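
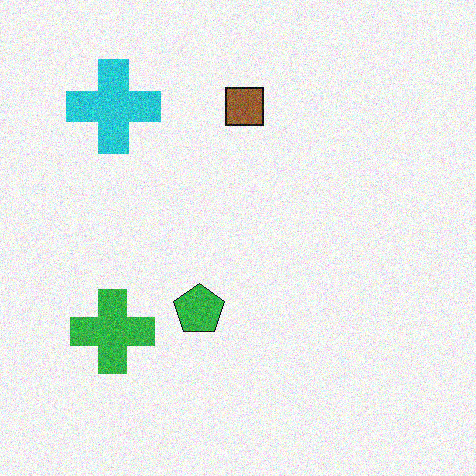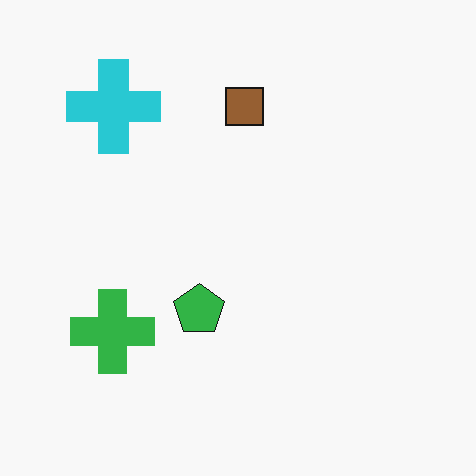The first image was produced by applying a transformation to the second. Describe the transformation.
The image was degraded with visible gaussian noise.

Random speckle covers the whole image, including the flat background.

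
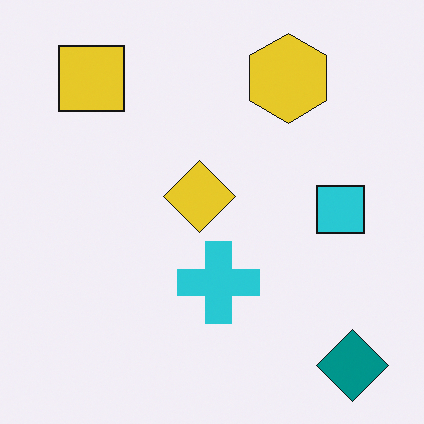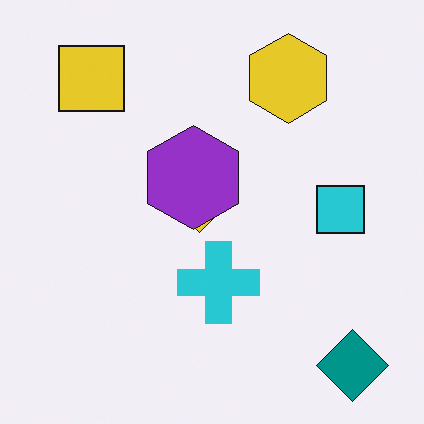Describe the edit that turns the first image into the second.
Overlaid with an additional purple hexagon.

A purple hexagon appears in the second image that is absent from the first.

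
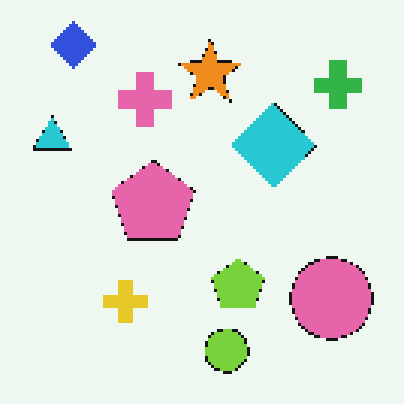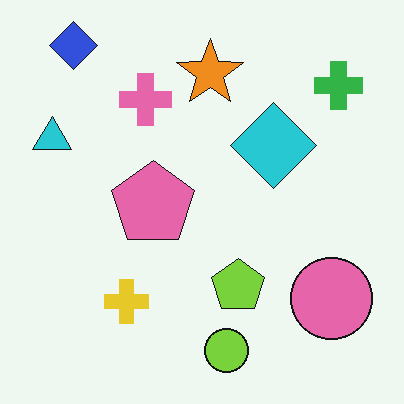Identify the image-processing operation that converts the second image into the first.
The image was lightly pixelated (a mild mosaic effect).

Shapes are reduced to large square blocks; fine edges and outlines are lost — a downscale-then-upscale (mosaic) effect.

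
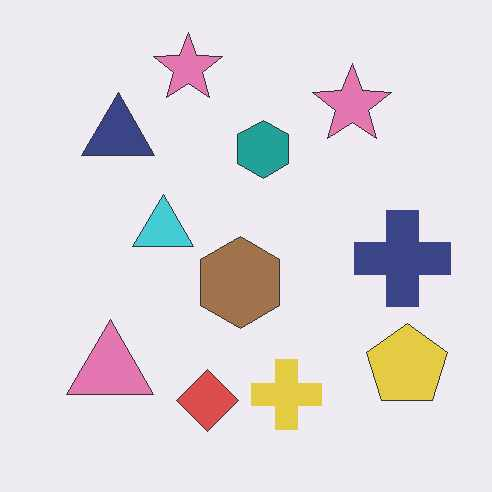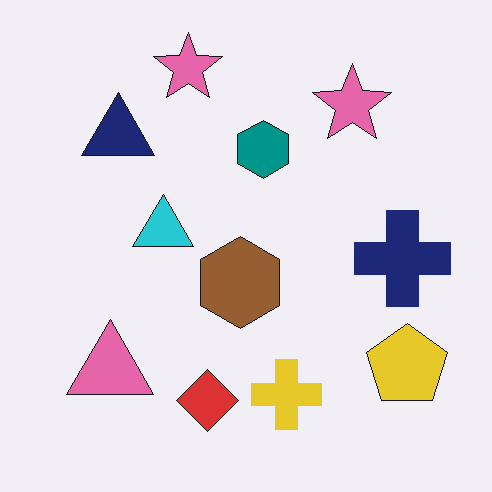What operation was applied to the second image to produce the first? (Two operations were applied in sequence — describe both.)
The image was given slightly reduced contrast, then JPEG-compressed with visible artifacts.

Tones are pushed toward mid-grey across the whole image — a global contrast change. Blocky 8×8 compression artifacts appear around shape edges and the flat background shows ringing — characteristic JPEG degradation.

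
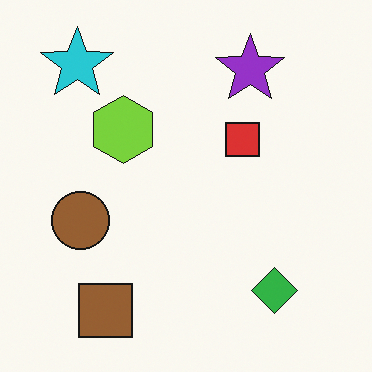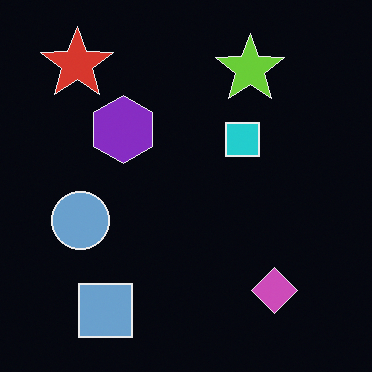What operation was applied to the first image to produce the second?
It was color-inverted (negative).

The light background has become dark and every shape's color is its complement — a photographic negative.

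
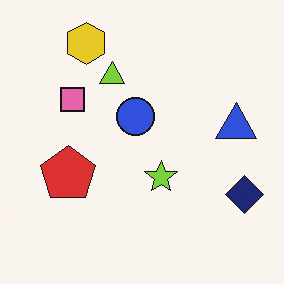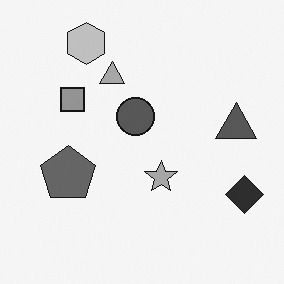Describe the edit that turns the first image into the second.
This is the original image converted to grayscale.

All color is removed — every shape is now a shade of grey.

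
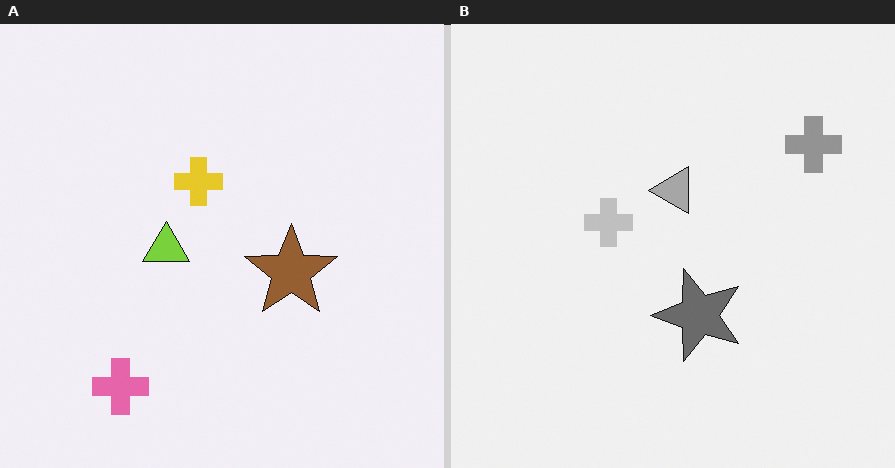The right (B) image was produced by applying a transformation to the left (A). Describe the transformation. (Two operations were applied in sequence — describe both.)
The image was transposed (reflected across the top-left ↔ bottom-right diagonal), then converted to grayscale.

Shapes have swapped their row and column positions — what was in the top-right is now in the bottom-left — a diagonal reflection. All color is removed — every shape is now a shade of grey.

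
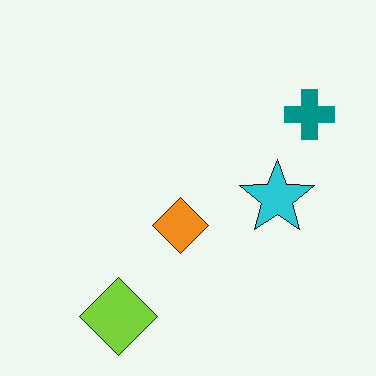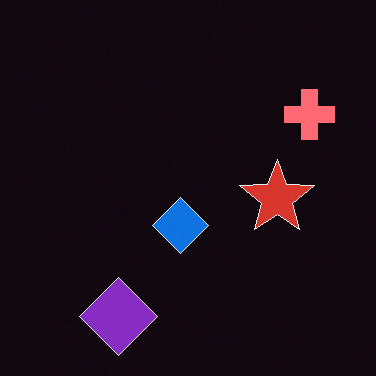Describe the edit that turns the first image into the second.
It was color-inverted (negative).

The light background has become dark and every shape's color is its complement — a photographic negative.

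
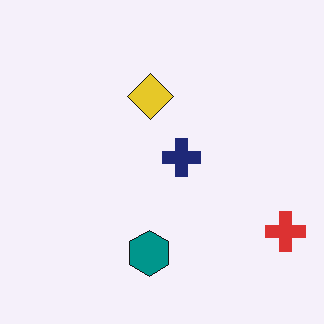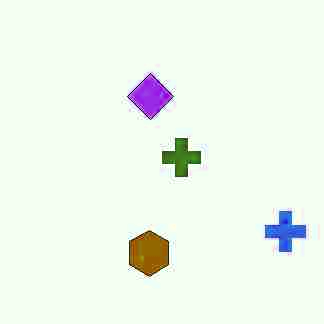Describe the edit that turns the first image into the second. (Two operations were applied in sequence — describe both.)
Degraded with heavy JPEG compression, then hue-shifted through roughly half the color wheel.

Blocky 8×8 compression artifacts appear around shape edges and the flat background shows ringing — characteristic JPEG degradation. Every shape's color has rotated by the same amount around the hue wheel — a uniform hue shift.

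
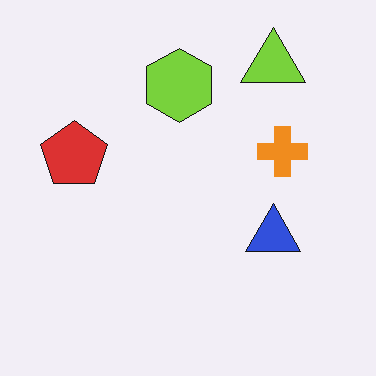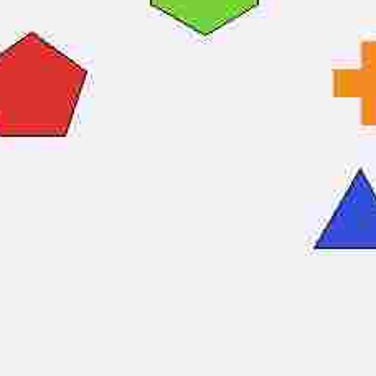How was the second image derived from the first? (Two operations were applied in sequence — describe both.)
The image was heavily JPEG-compressed with obvious blocking artifacts, then cropped tightly and scaled back up.

Blocky 8×8 compression artifacts appear around shape edges and the flat background shows ringing — characteristic JPEG degradation. The visible shapes are larger and the field of view is narrower; shapes near the original edges may be partly or wholly outside the frame — a crop-and-rescale.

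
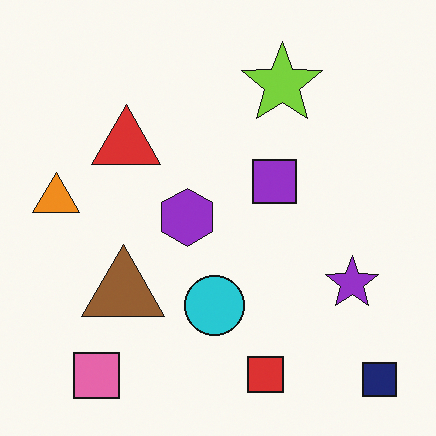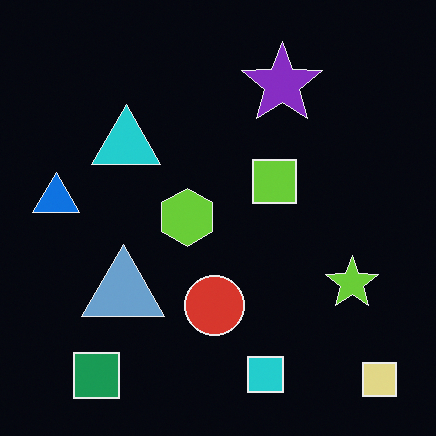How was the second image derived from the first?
This is the original image color-inverted (negative).

The light background has become dark and every shape's color is its complement — a photographic negative.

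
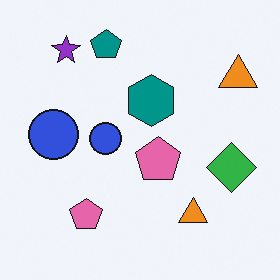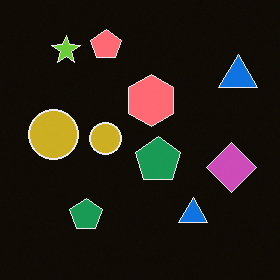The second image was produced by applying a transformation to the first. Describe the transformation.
This is the original image color-inverted (negative).

The light background has become dark and every shape's color is its complement — a photographic negative.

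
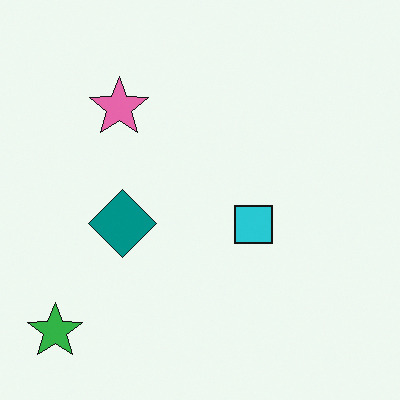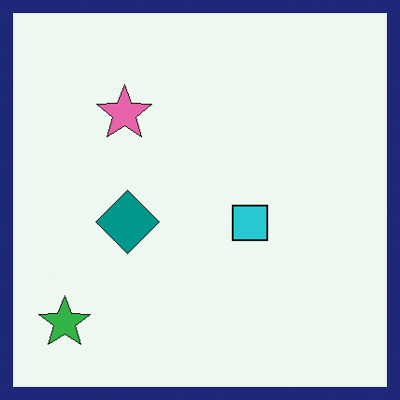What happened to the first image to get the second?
The image was framed with a navy border.

A solid navy frame runs around the edge of the second image, with the content slightly shrunk inside it.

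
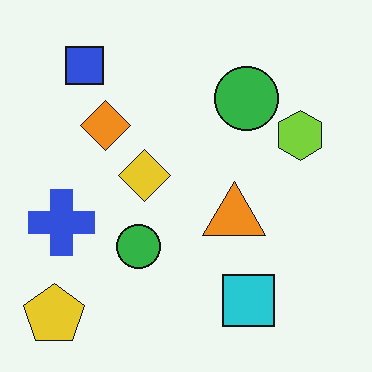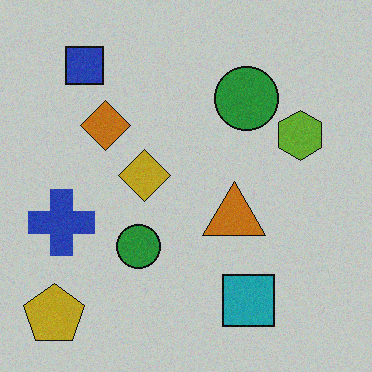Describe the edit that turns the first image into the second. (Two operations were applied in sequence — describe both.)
This is the original image degraded with subtle gaussian noise, then slightly darkened.

Random speckle covers the whole image, including the flat background. Every pixel — background and shapes alike — is uniformly darkened.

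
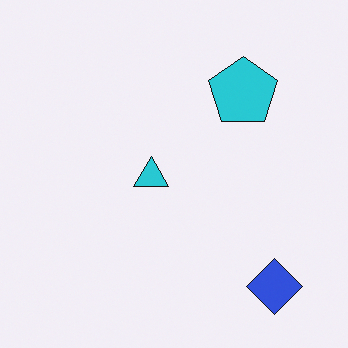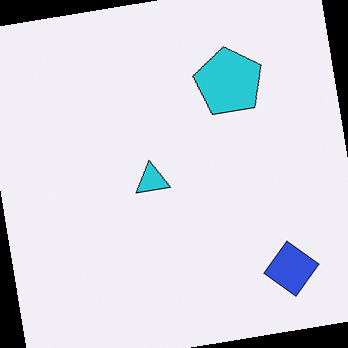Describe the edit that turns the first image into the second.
The image was rotated counter-clockwise by a few degrees.

Every shape is tilted by the same angle and the image corners show triangular fill wedges — a whole-image rotation by a non-right angle.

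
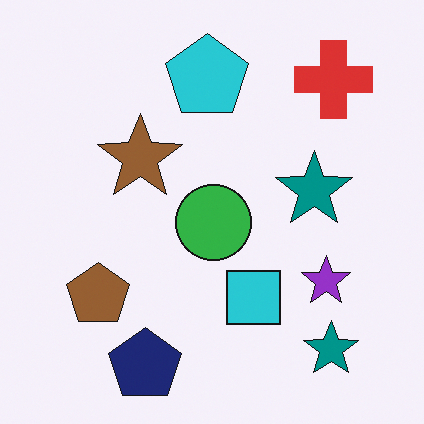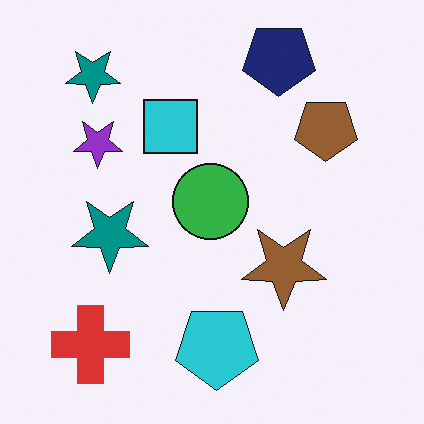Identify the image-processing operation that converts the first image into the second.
Rotated 180°.

The red cross sits in the top-right of the first image and the bottom-left of the second — consistent with a whole-image 180° rotation.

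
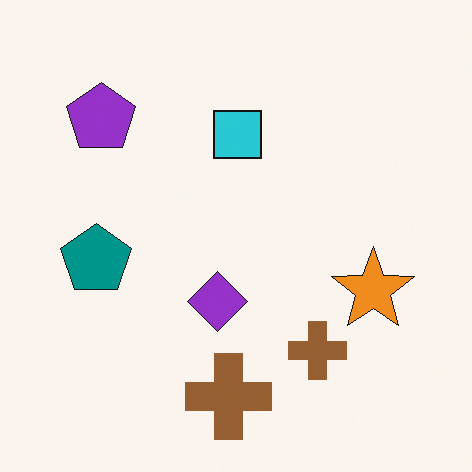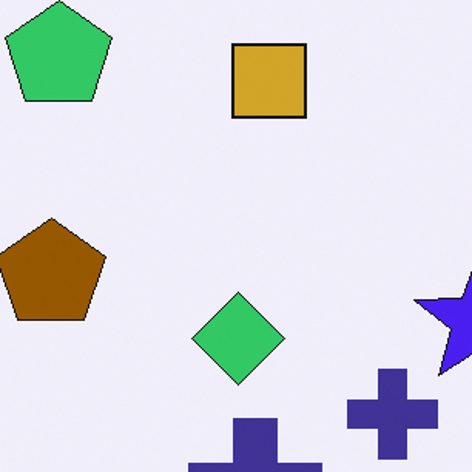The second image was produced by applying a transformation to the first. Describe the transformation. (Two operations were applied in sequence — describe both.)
The second image is the first hue-shifted through roughly half the color wheel, then cropped slightly and scaled back up.

Every shape's color has rotated by the same amount around the hue wheel — a uniform hue shift. The visible shapes are larger and the field of view is narrower; shapes near the original edges may be partly or wholly outside the frame — a crop-and-rescale.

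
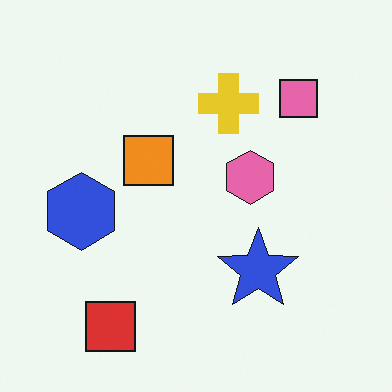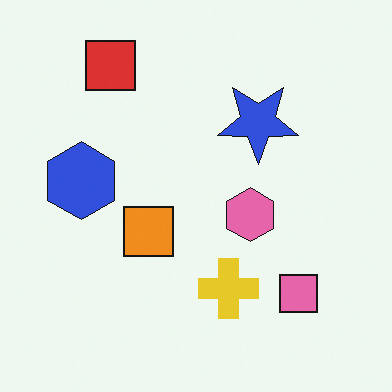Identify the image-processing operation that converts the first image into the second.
The second image is the first flipped vertically (top ↔ bottom).

The red square is in the bottom-left of the first image and the top-left of the second — shapes on opposite sides of the horizontal midline have swapped in a mirror flip.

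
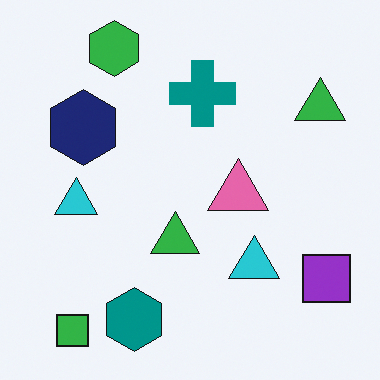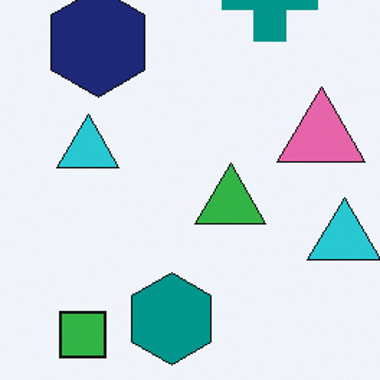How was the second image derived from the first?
The image was cropped slightly and scaled back up.

The visible shapes are larger and the field of view is narrower; shapes near the original edges may be partly or wholly outside the frame — a crop-and-rescale.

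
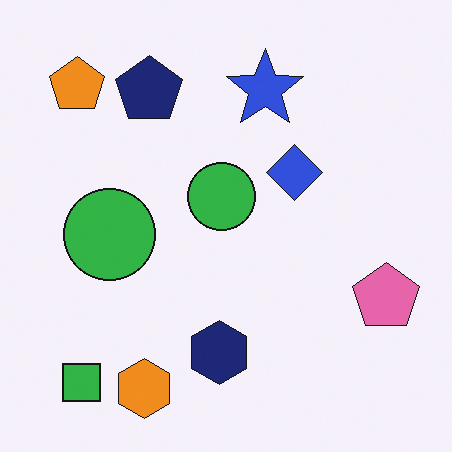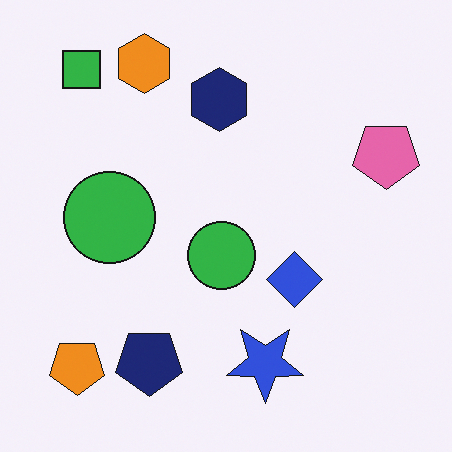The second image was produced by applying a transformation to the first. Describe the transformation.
This is the original image flipped vertically (top ↔ bottom).

The orange hexagon is in the bottom-left of the first image and the top-left of the second — shapes on opposite sides of the horizontal midline have swapped in a mirror flip.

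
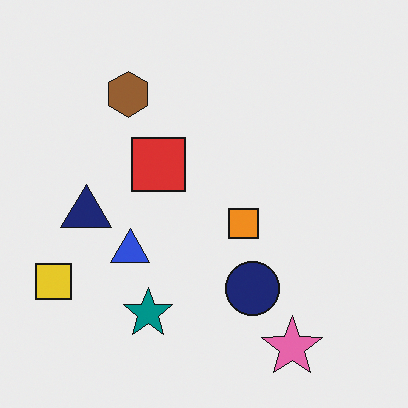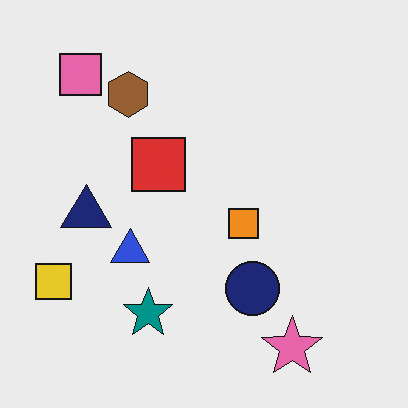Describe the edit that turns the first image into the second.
The second image is the first overlaid with an additional pink square.

A pink square appears in the second image that is absent from the first.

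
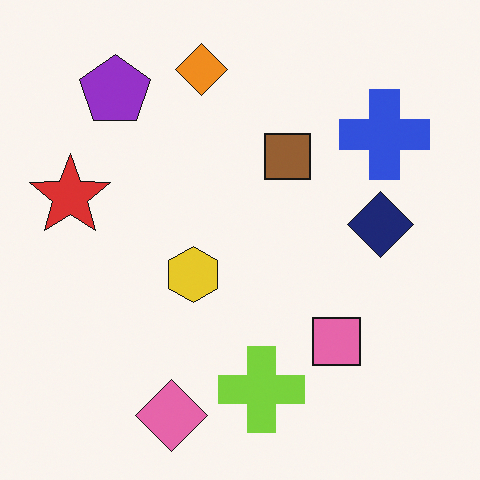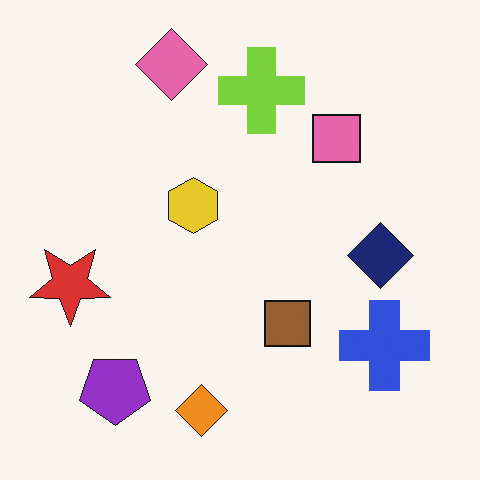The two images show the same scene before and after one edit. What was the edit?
The image was flipped vertically (top ↔ bottom).

The pink diamond is in the bottom of the first image and the top of the second — shapes on opposite sides of the horizontal midline have swapped in a mirror flip.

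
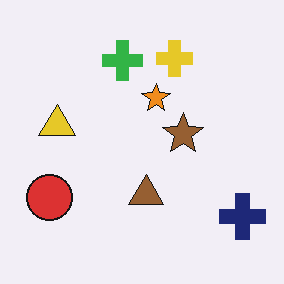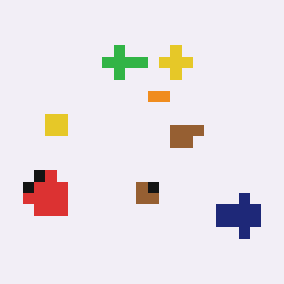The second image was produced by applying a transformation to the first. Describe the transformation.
It was coarsely pixelated.

Shapes are reduced to large square blocks; fine edges and outlines are lost — a downscale-then-upscale (mosaic) effect.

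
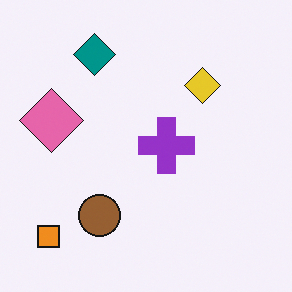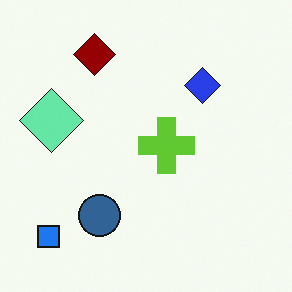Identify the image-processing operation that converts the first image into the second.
The second image is the first hue-shifted by a large amount.

Every shape's color has rotated by the same amount around the hue wheel — a uniform hue shift.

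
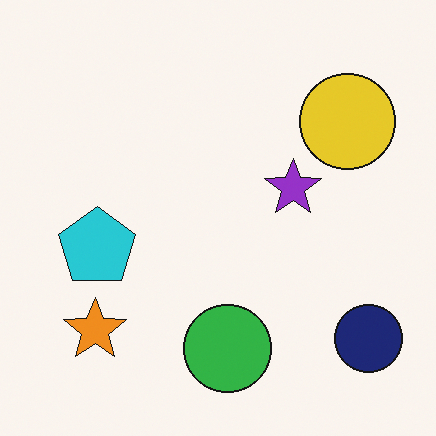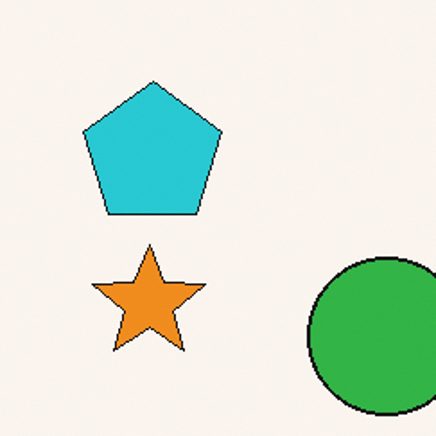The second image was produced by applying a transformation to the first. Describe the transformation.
The image was cropped to a noticeably smaller region and rescaled.

The visible shapes are larger and the field of view is narrower; shapes near the original edges may be partly or wholly outside the frame — a crop-and-rescale.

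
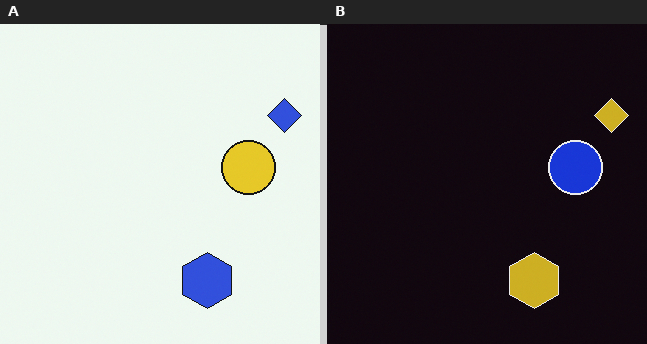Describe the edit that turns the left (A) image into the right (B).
The right (B) image is the left (A) color-inverted (negative).

The light background has become dark and every shape's color is its complement — a photographic negative.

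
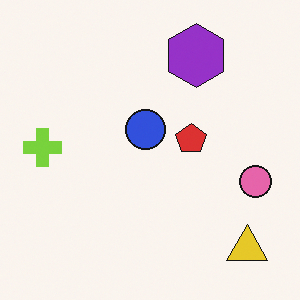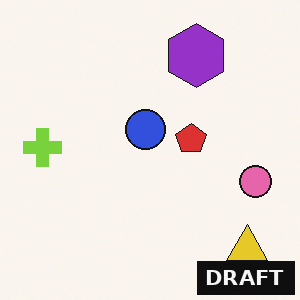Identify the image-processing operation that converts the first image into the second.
The second image is the first watermarked with the text "DRAFT" in the lower-right corner.

A dark label reading "DRAFT" appears in the lower-right corner.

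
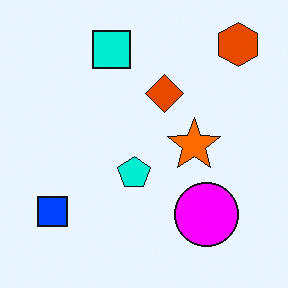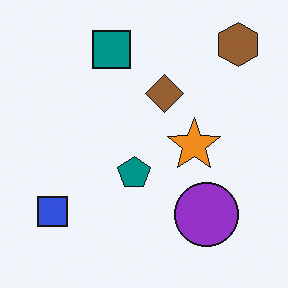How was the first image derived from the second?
The first image is the second made much more vivid (saturation change).

All colors are more vivid — a global saturation change.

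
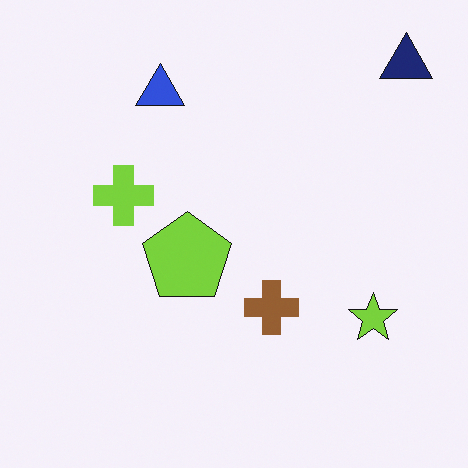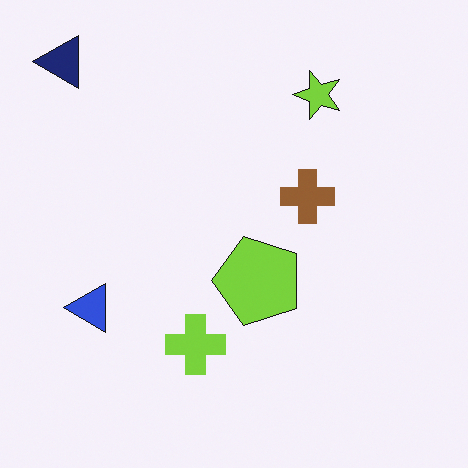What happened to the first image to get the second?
The second image is the first rotated 90° counter-clockwise.

The navy triangle sits in the top-right of the first image and the top-left of the second — consistent with a whole-image 90° counter-clockwise rotation.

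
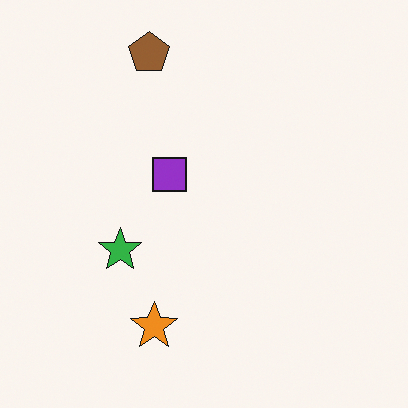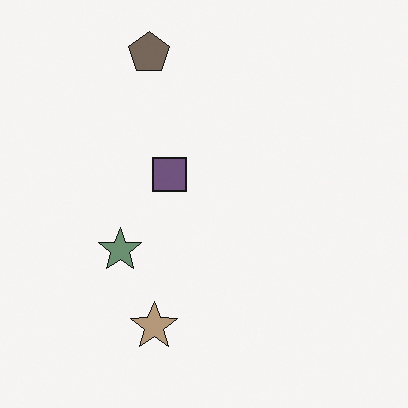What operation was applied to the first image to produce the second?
It was heavily desaturated.

All colors are more muted and greyish — a global saturation change.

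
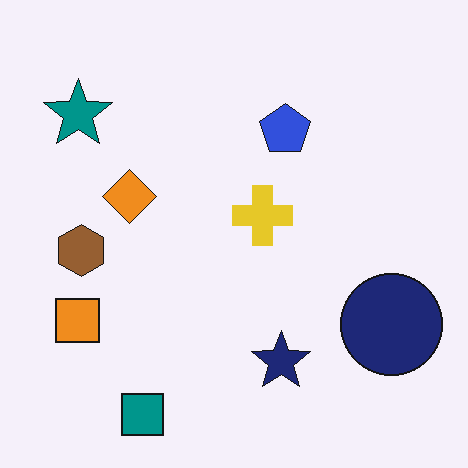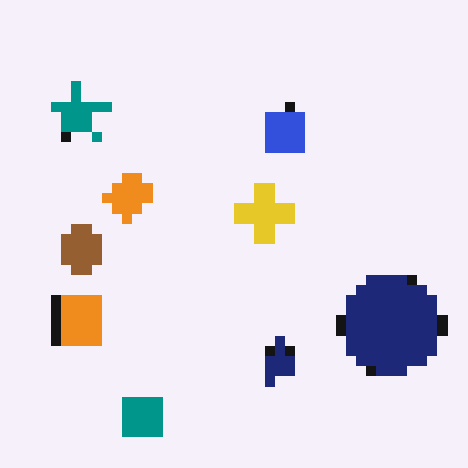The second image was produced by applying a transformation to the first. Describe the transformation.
The second image is the first heavily pixelated into large blocks.

Shapes are reduced to large square blocks; fine edges and outlines are lost — a downscale-then-upscale (mosaic) effect.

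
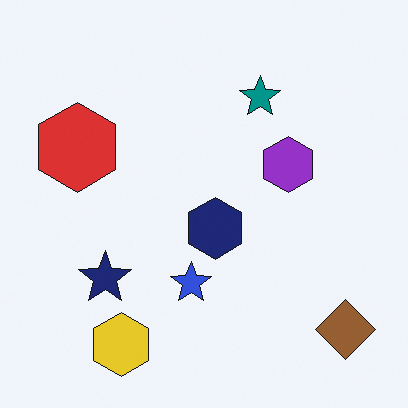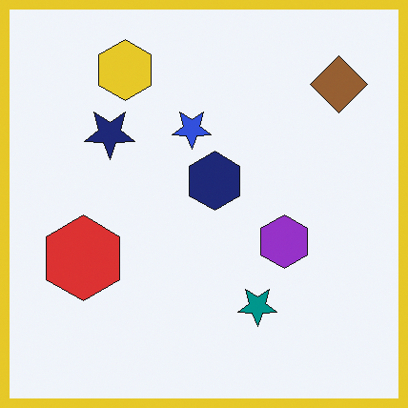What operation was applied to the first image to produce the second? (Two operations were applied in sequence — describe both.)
It was flipped vertically (top ↔ bottom), then framed with a yellow border.

The yellow hexagon is in the bottom-left of the first image and the top-left of the second — shapes on opposite sides of the horizontal midline have swapped in a mirror flip. A solid yellow frame runs around the edge of the second image, with the content slightly shrunk inside it.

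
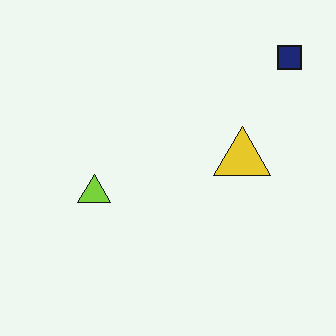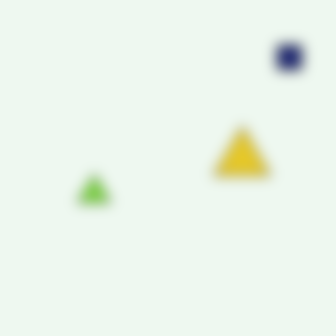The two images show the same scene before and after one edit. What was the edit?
The second image is the first heavily blurred.

Shape edges and outlines are uniformly softened across the whole image.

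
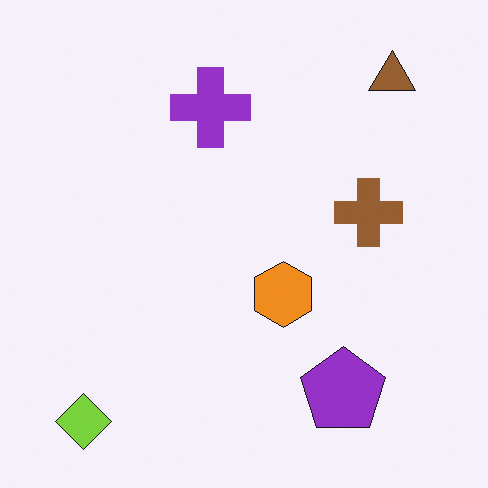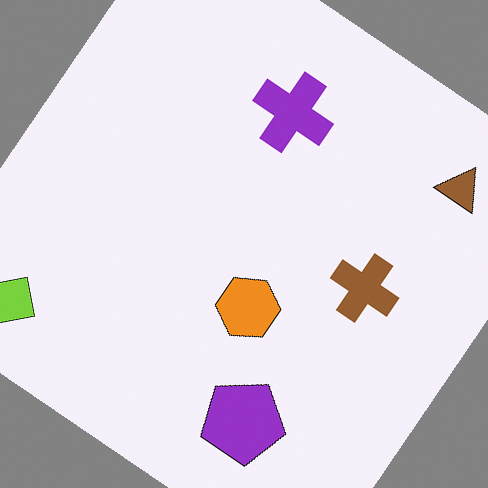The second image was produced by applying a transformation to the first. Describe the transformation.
Rotated clockwise by a large amount — several tens of degrees.

Every shape is tilted by the same angle and the image corners show triangular fill wedges — a whole-image rotation by a non-right angle.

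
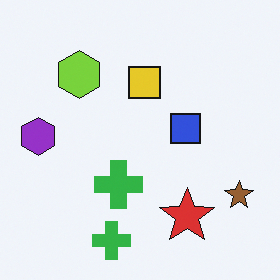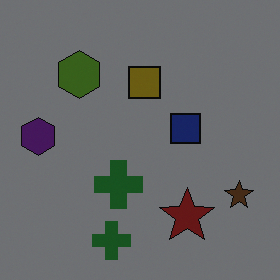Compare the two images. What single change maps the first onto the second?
This is the original image darkened a lot.

Every pixel — background and shapes alike — is uniformly darkened.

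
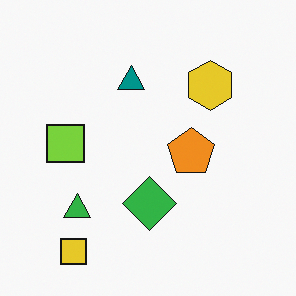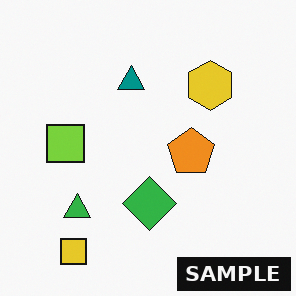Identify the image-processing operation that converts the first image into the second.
The image was watermarked with the text "SAMPLE" in the lower-right corner.

A dark label reading "SAMPLE" appears in the lower-right corner.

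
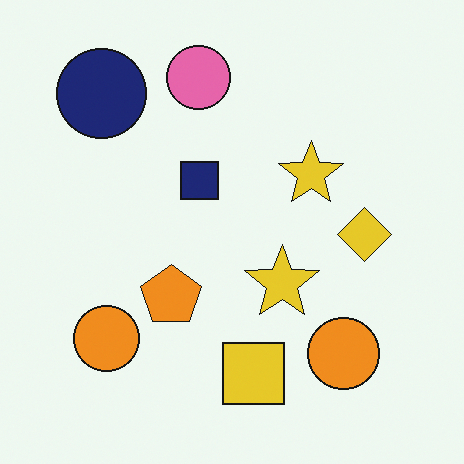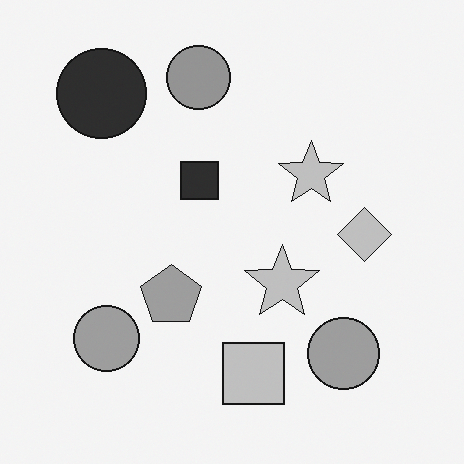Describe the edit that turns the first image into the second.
The second image is the first converted to grayscale.

All color is removed — every shape is now a shade of grey.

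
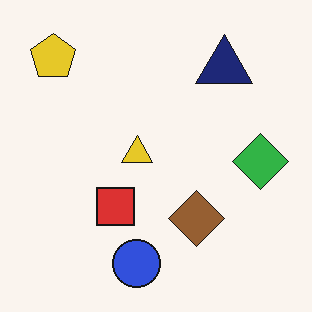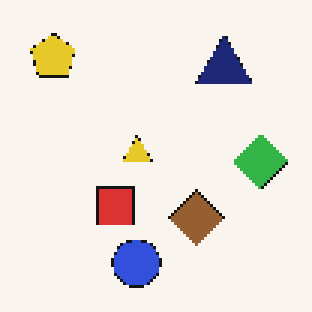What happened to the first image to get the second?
The image was mildly pixelated.

Shapes are reduced to large square blocks; fine edges and outlines are lost — a downscale-then-upscale (mosaic) effect.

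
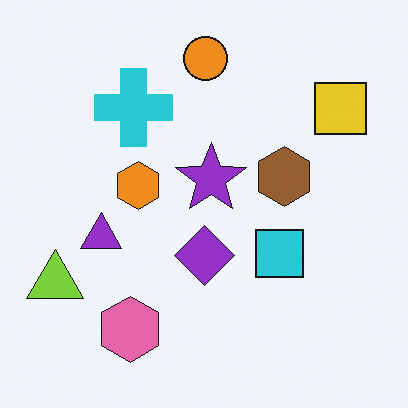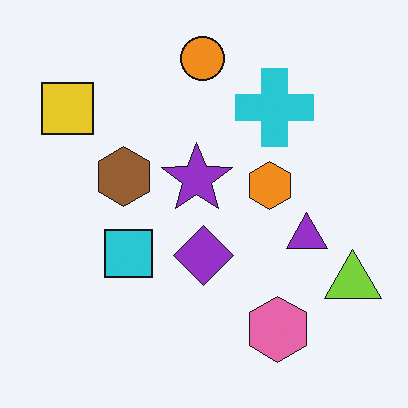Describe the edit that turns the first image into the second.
The image was flipped horizontally (left ↔ right).

The lime triangle is in the bottom-left of the first image and the bottom-right of the second — shapes on opposite sides of the vertical midline have swapped in a mirror flip.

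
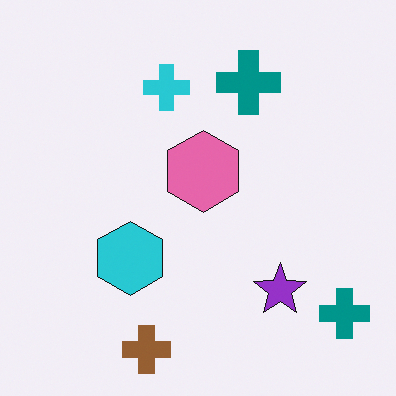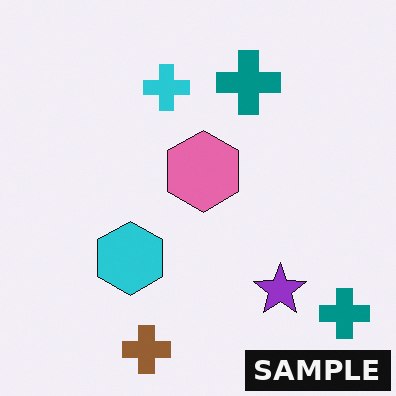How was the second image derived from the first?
The image was watermarked with the text "SAMPLE" in the lower-right corner.

A dark label reading "SAMPLE" appears in the lower-right corner.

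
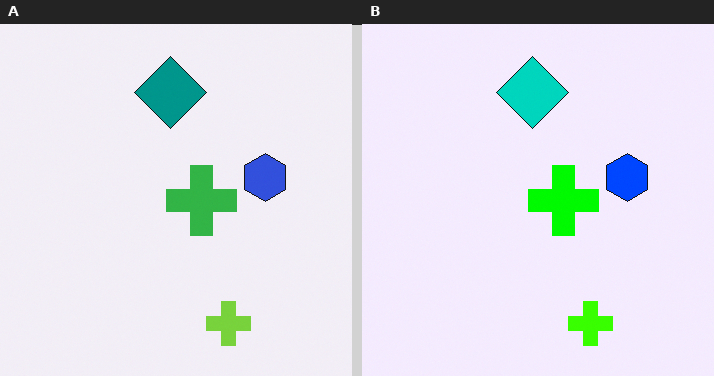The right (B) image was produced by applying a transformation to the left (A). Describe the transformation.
This is the original image made much more vivid (saturation change).

All colors are more vivid — a global saturation change.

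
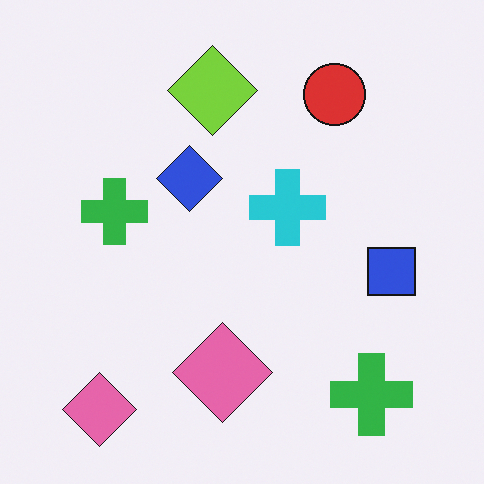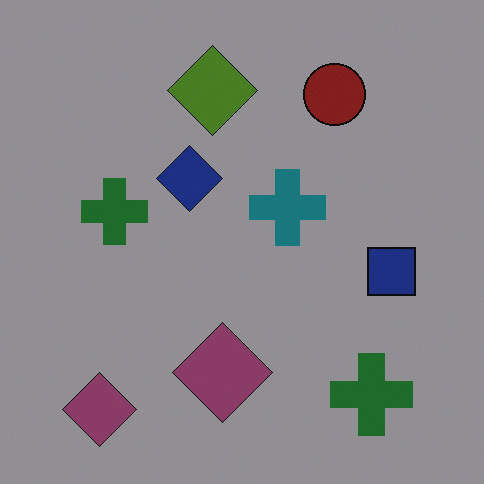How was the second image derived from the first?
The transformation is: darkened a lot.

Every pixel — background and shapes alike — is uniformly darkened.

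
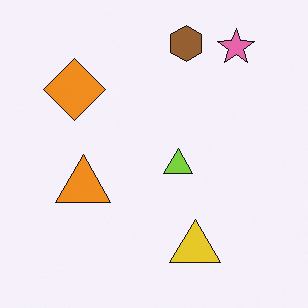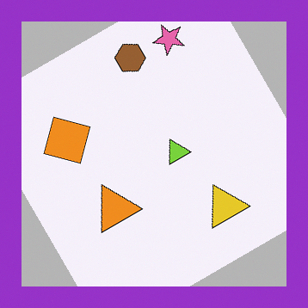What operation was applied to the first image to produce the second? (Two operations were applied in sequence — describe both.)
The transformation is: rotated counter-clockwise by a large amount — several tens of degrees, then framed with a purple border.

Every shape is tilted by the same angle and the image corners show triangular fill wedges — a whole-image rotation by a non-right angle. A solid purple frame runs around the edge of the second image, with the content slightly shrunk inside it.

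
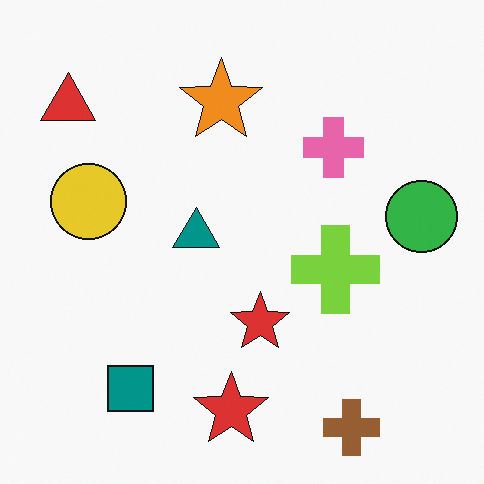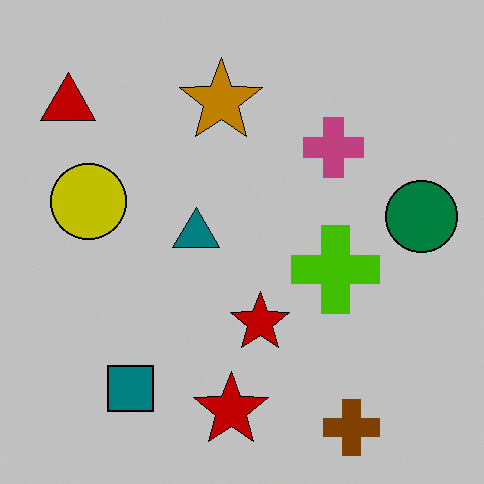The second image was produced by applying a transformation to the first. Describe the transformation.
Heavily posterized to just a handful of flat colors.

Each flat color has snapped to a coarser quantized level — most visibly, the near-white background has dropped to a flat grey.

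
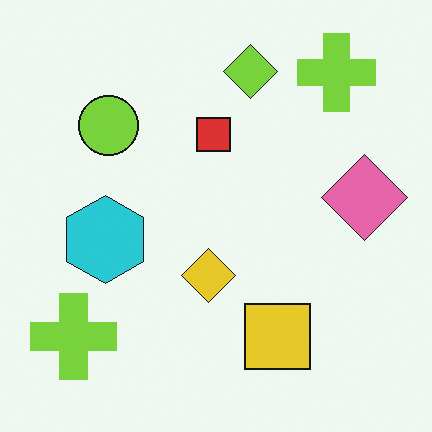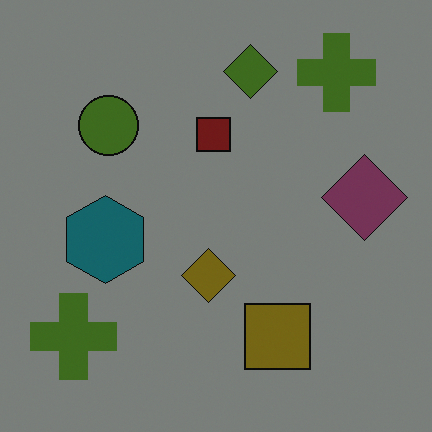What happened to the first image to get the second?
The transformation is: noticeably darkened.

Every pixel — background and shapes alike — is uniformly darkened.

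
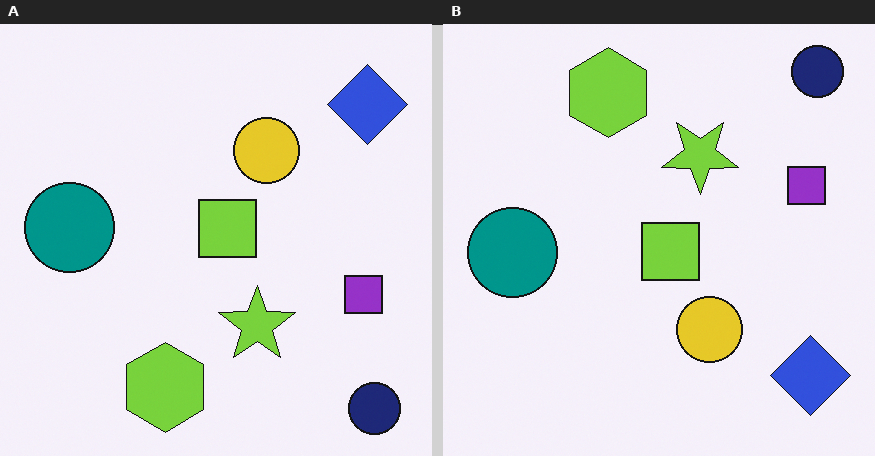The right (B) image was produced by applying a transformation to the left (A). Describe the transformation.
It was flipped vertically (top ↔ bottom).

The navy circle is in the bottom-right of the left (A) image and the top-right of the right (B) — shapes on opposite sides of the horizontal midline have swapped in a mirror flip.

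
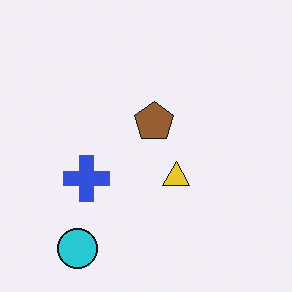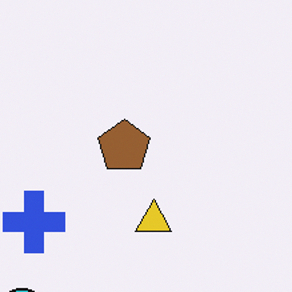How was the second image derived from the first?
Cropped to a modestly smaller region and rescaled.

The visible shapes are larger and the field of view is narrower; shapes near the original edges may be partly or wholly outside the frame — a crop-and-rescale.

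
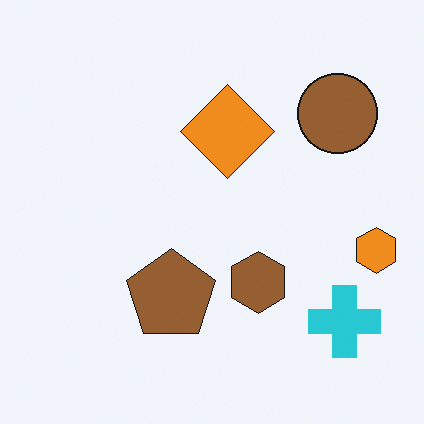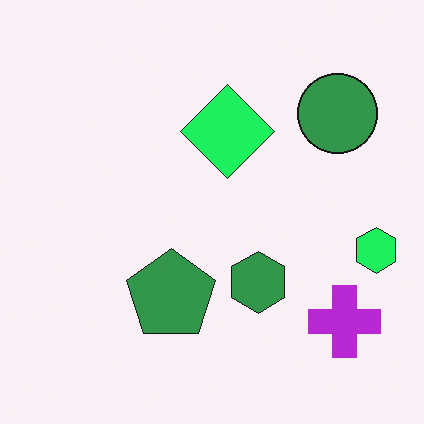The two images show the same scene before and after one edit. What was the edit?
It was hue-shifted through roughly a third of the color wheel.

Every shape's color has rotated by the same amount around the hue wheel — a uniform hue shift.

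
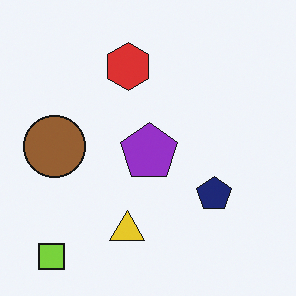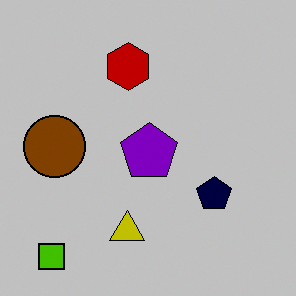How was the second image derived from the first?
The transformation is: aggressively posterized.

Each flat color has snapped to a coarser quantized level — most visibly, the near-white background has dropped to a flat grey.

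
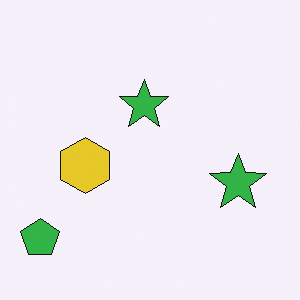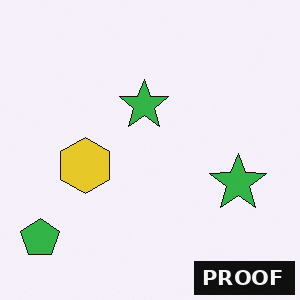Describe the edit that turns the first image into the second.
The transformation is: watermarked with the text "PROOF" in the lower-right corner.

A dark label reading "PROOF" appears in the lower-right corner.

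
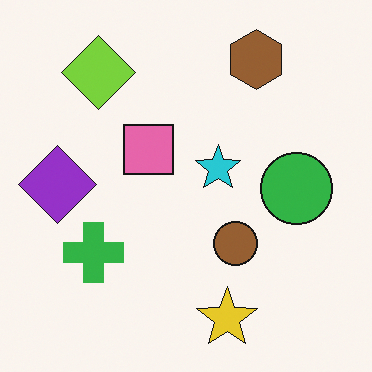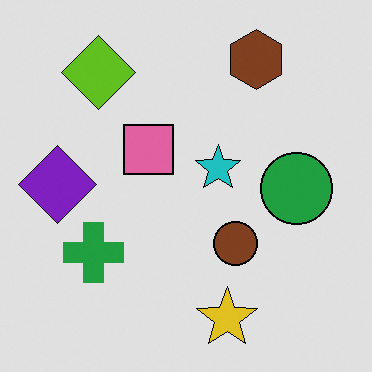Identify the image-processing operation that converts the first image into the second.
The second image is the first posterized to a reduced palette.

Each flat color has snapped to a coarser quantized level — most visibly, the near-white background has dropped to a flat grey.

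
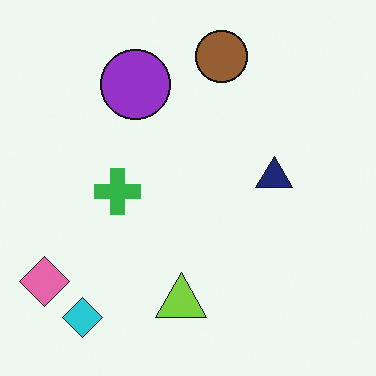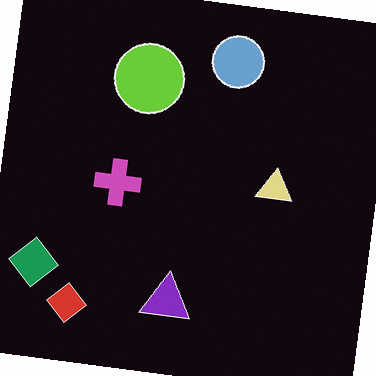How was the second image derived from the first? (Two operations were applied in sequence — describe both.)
The image was rotated clockwise by a small amount, then color-inverted (negative).

Every shape is tilted by the same angle and the image corners show triangular fill wedges — a whole-image rotation by a non-right angle. The light background has become dark and every shape's color is its complement — a photographic negative.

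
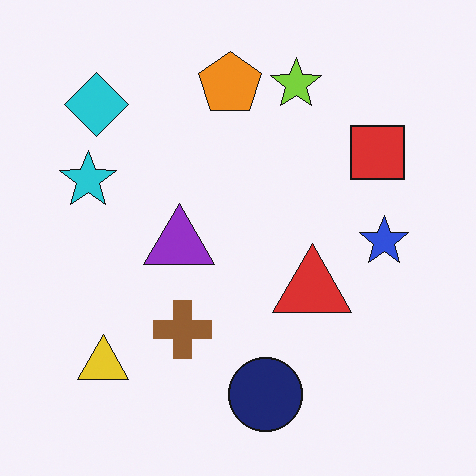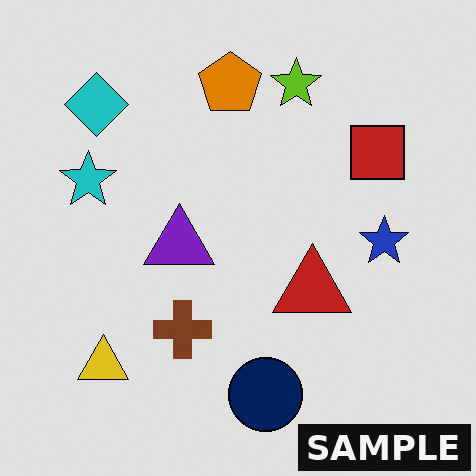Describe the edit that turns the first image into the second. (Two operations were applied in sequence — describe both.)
This is the original image posterized to a reduced palette, then watermarked with the text "SAMPLE" in the lower-right corner.

Each flat color has snapped to a coarser quantized level — most visibly, the near-white background has dropped to a flat grey. A dark label reading "SAMPLE" appears in the lower-right corner.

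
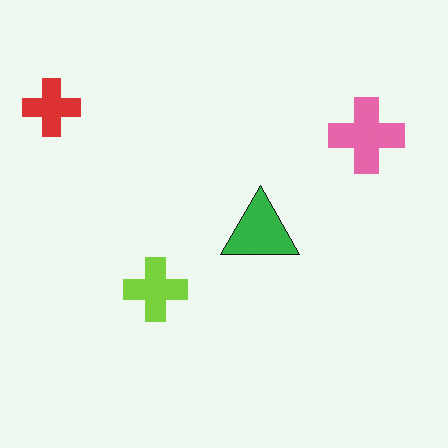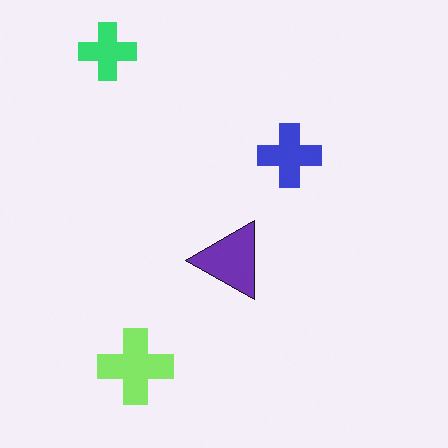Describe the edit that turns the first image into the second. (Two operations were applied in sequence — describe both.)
It was hue-shifted through roughly a third of the color wheel, then transposed (reflected across the top-left ↔ bottom-right diagonal).

Every shape's color has rotated by the same amount around the hue wheel — a uniform hue shift. Shapes have swapped their row and column positions — what was in the top-right is now in the bottom-left — a diagonal reflection.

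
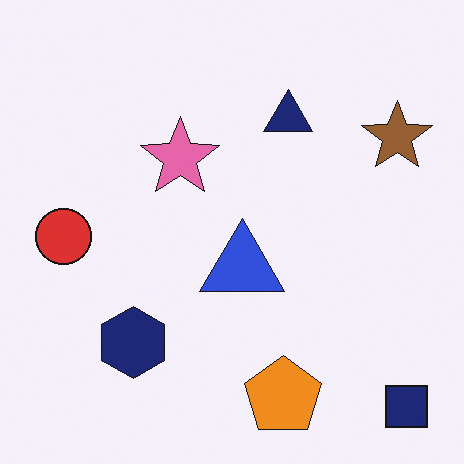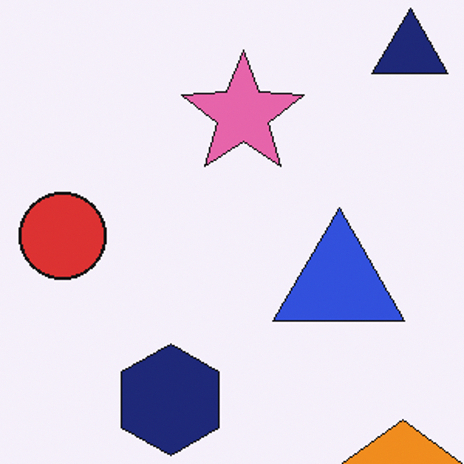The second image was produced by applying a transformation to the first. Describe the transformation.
Cropped to a modestly smaller region and rescaled.

The visible shapes are larger and the field of view is narrower; shapes near the original edges may be partly or wholly outside the frame — a crop-and-rescale.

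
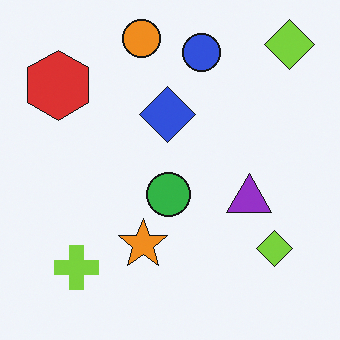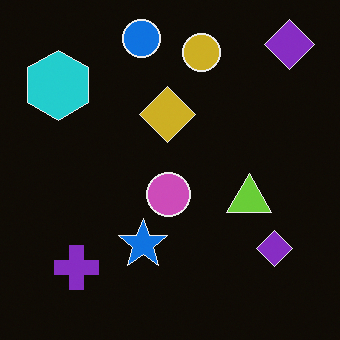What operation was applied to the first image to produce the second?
Color-inverted (negative).

The light background has become dark and every shape's color is its complement — a photographic negative.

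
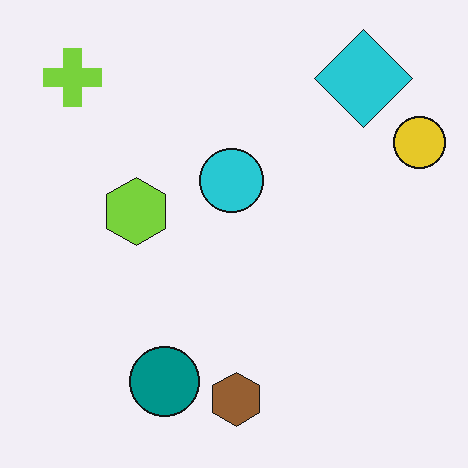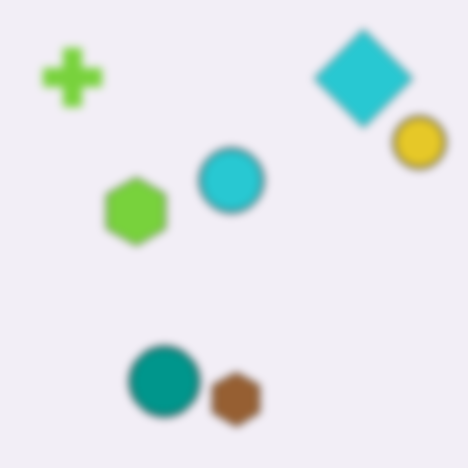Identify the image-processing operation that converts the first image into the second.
The transformation is: noticeably gaussian-blurred.

Shape edges and outlines are uniformly softened across the whole image.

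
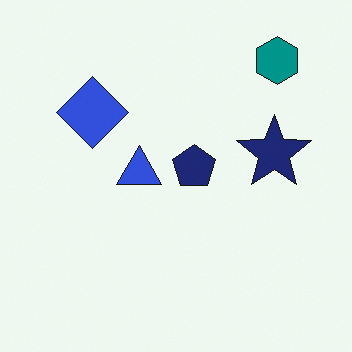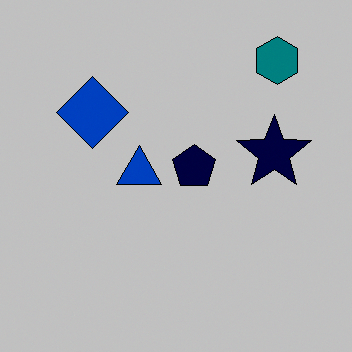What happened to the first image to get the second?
The second image is the first heavily posterized to just a handful of flat colors.

Each flat color has snapped to a coarser quantized level — most visibly, the near-white background has dropped to a flat grey.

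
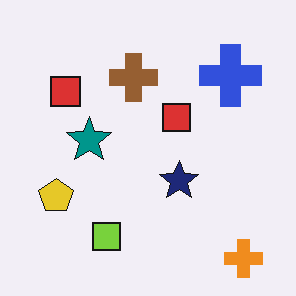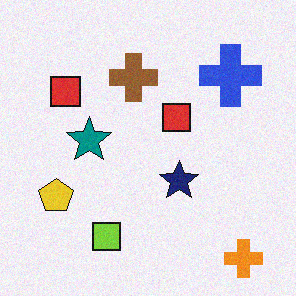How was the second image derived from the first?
The transformation is: degraded with light additive noise.

Random speckle covers the whole image, including the flat background.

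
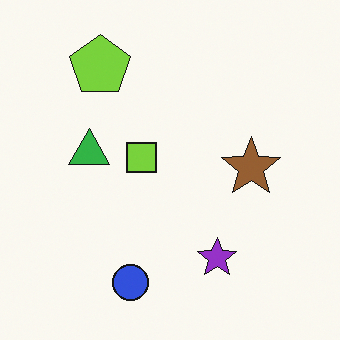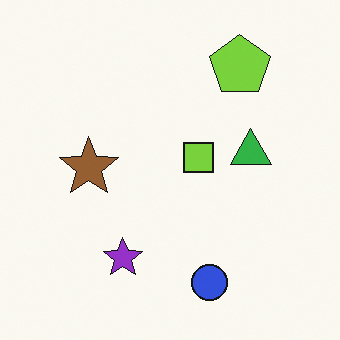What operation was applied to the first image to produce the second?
This is the original image flipped horizontally (left ↔ right).

The brown star is in the right of the first image and the left of the second — shapes on opposite sides of the vertical midline have swapped in a mirror flip.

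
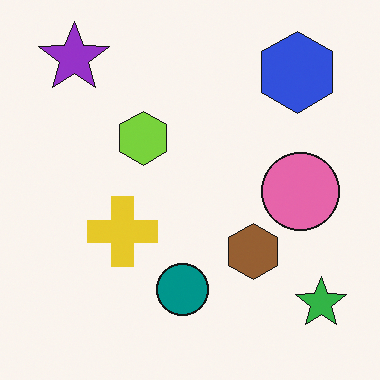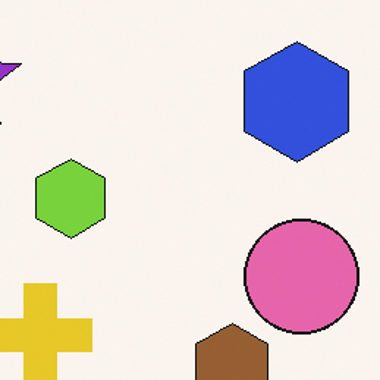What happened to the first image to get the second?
The second image is the first cropped to a modestly smaller region and rescaled.

The visible shapes are larger and the field of view is narrower; shapes near the original edges may be partly or wholly outside the frame — a crop-and-rescale.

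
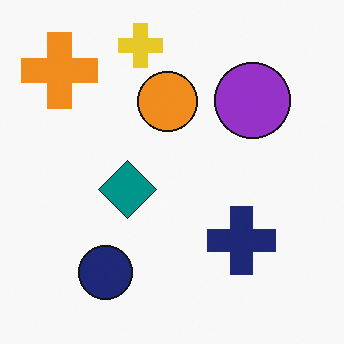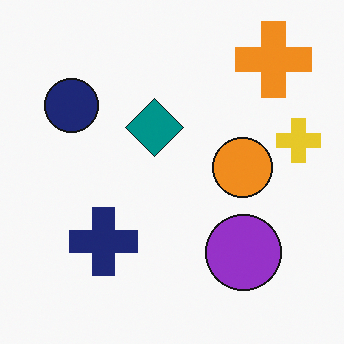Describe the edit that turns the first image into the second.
The image was rotated 90° clockwise.

The orange cross sits in the top-left of the first image and the top-right of the second — consistent with a whole-image 90° clockwise rotation.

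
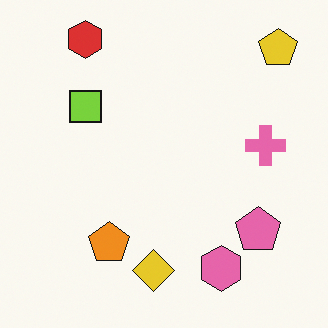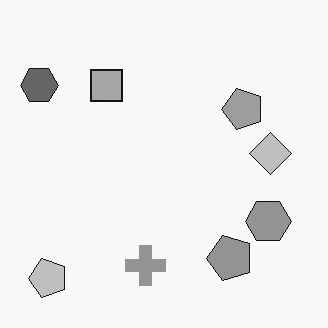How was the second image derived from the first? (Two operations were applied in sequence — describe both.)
Converted to grayscale, then transposed (reflected across the top-left ↔ bottom-right diagonal).

All color is removed — every shape is now a shade of grey. Shapes have swapped their row and column positions — what was in the top-right is now in the bottom-left — a diagonal reflection.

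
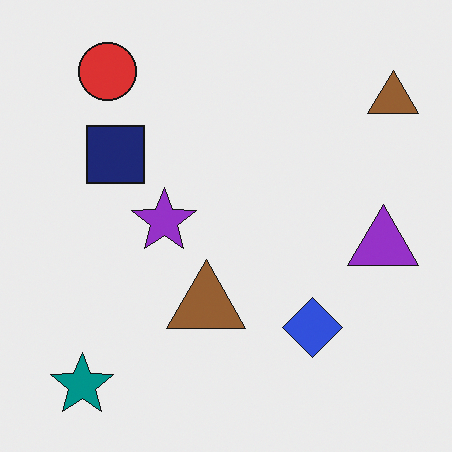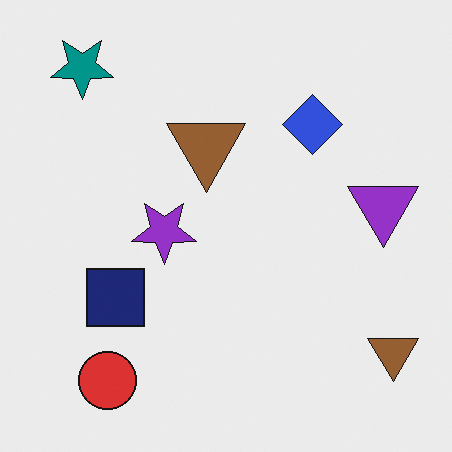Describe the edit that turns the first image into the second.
Flipped vertically (top ↔ bottom).

The teal star is in the bottom-left of the first image and the top-left of the second — shapes on opposite sides of the horizontal midline have swapped in a mirror flip.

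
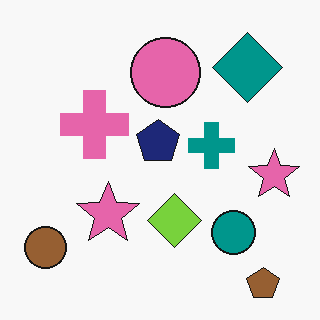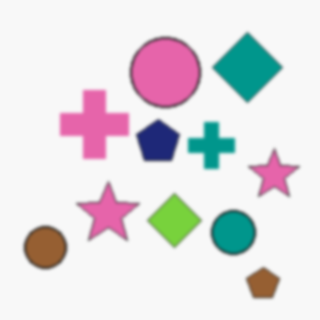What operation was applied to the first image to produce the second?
Lightly blurred.

Shape edges and outlines are uniformly softened across the whole image.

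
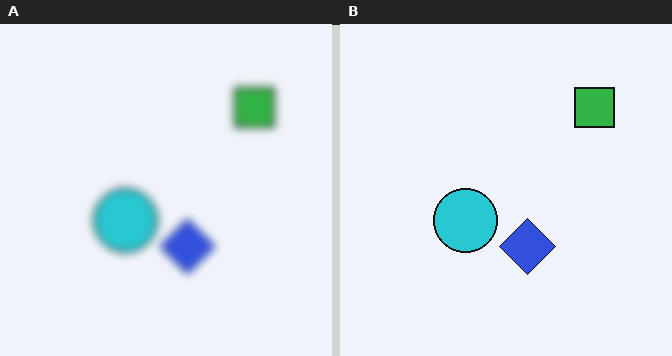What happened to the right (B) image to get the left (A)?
The left (A) image is the right (B) moderately blurred.

Shape edges and outlines are uniformly softened across the whole image.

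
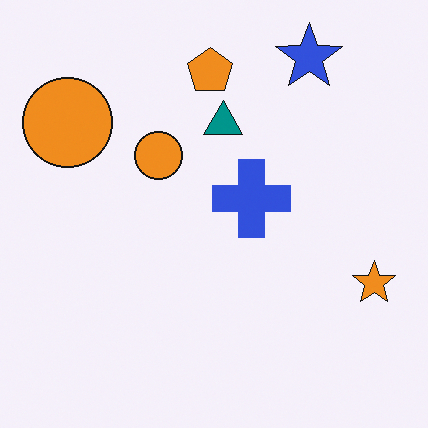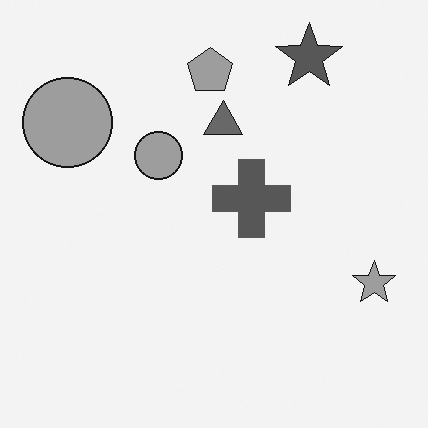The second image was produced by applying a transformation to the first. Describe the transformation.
The transformation is: converted to grayscale.

All color is removed — every shape is now a shade of grey.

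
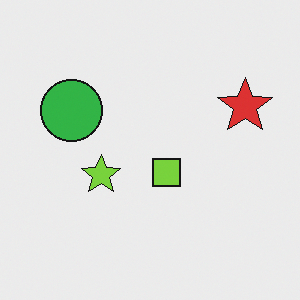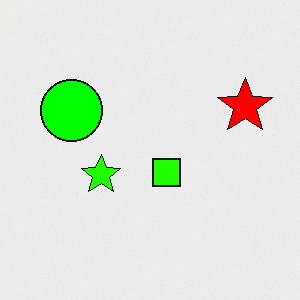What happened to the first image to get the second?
It was heavily oversaturated.

All colors are more vivid — a global saturation change.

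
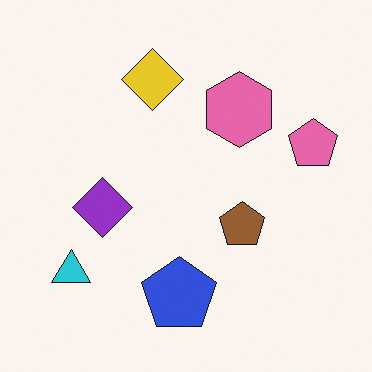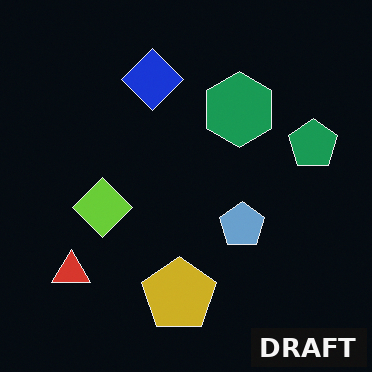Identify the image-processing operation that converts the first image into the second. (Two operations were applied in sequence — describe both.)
It was color-inverted (negative), then watermarked with the text "DRAFT" in the lower-right corner.

The light background has become dark and every shape's color is its complement — a photographic negative. A dark label reading "DRAFT" appears in the lower-right corner.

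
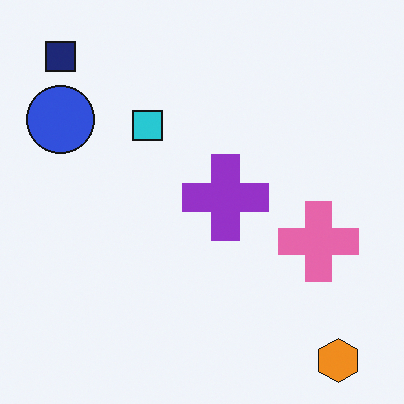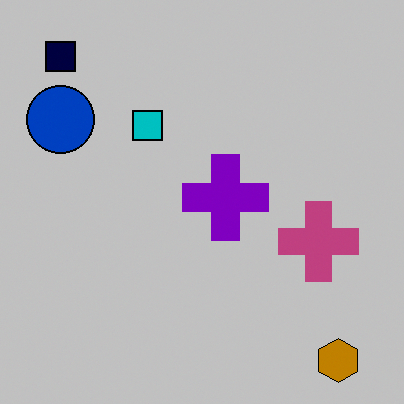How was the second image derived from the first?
Heavily posterized to just a handful of flat colors.

Each flat color has snapped to a coarser quantized level — most visibly, the near-white background has dropped to a flat grey.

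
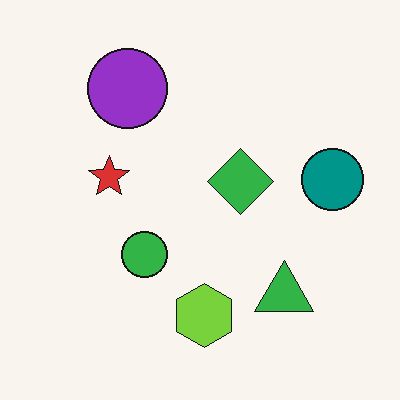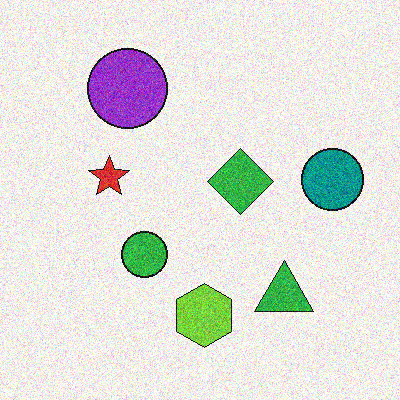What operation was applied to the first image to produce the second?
Degraded with moderate additive noise.

Random speckle covers the whole image, including the flat background.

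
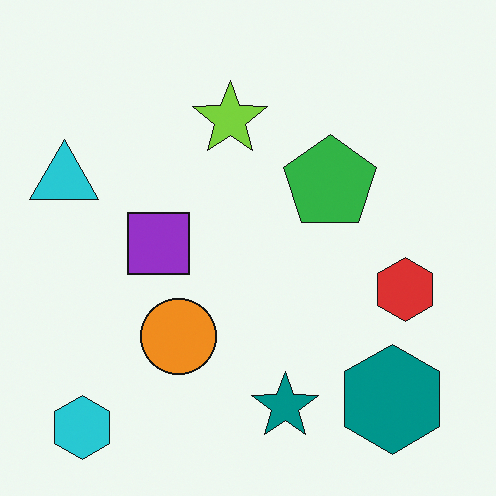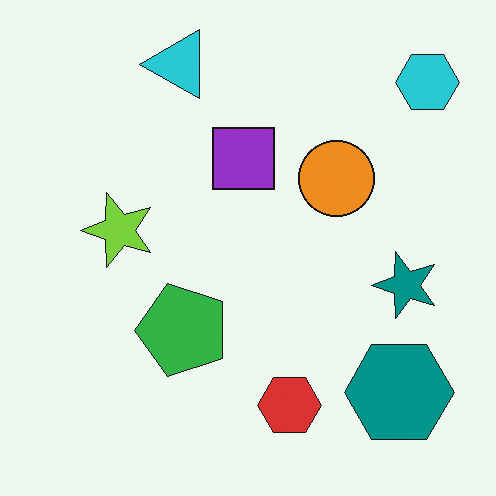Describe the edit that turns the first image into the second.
Transposed (reflected across the top-left ↔ bottom-right diagonal).

Shapes have swapped their row and column positions — what was in the top-right is now in the bottom-left — a diagonal reflection.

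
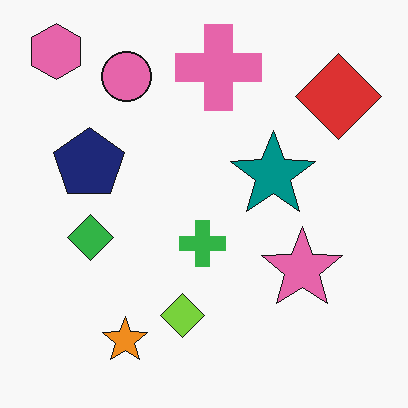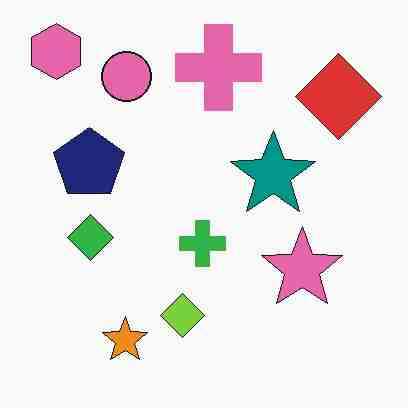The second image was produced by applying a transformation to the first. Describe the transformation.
The image was heavily JPEG-compressed with obvious blocking artifacts.

Blocky 8×8 compression artifacts appear around shape edges and the flat background shows ringing — characteristic JPEG degradation.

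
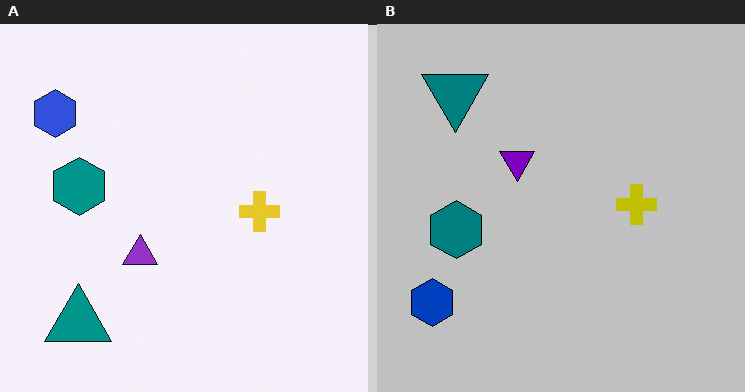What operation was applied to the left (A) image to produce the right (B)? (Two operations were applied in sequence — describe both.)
Flipped vertically (top ↔ bottom), then heavily posterized to just a handful of flat colors.

The teal triangle is in the bottom-left of the left (A) image and the top-left of the right (B) — shapes on opposite sides of the horizontal midline have swapped in a mirror flip. Each flat color has snapped to a coarser quantized level — most visibly, the near-white background has dropped to a flat grey.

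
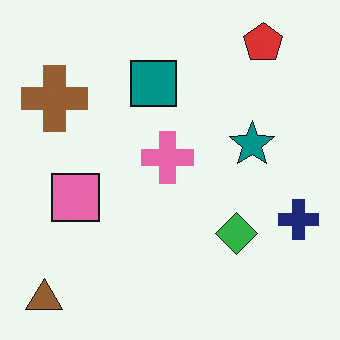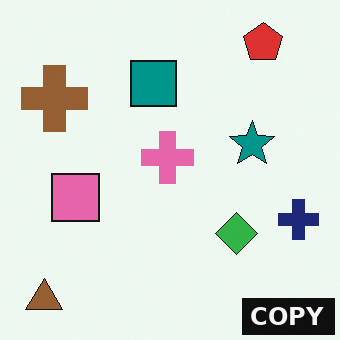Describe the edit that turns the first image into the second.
The image was watermarked with the text "COPY" in the lower-right corner.

A dark label reading "COPY" appears in the lower-right corner.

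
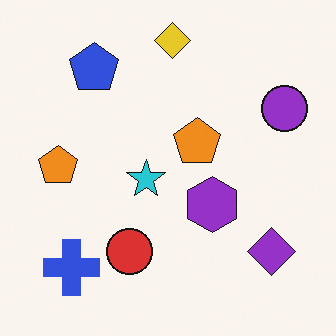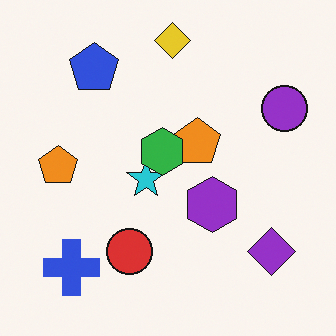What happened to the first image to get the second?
Overlaid with an additional green hexagon.

A green hexagon appears in the second image that is absent from the first.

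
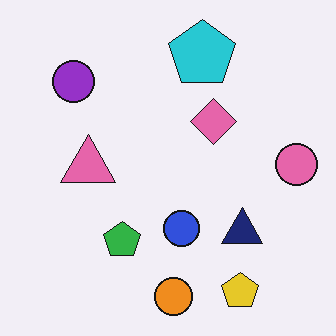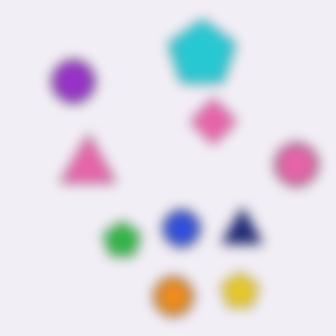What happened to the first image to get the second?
It was heavily blurred.

Shape edges and outlines are uniformly softened across the whole image.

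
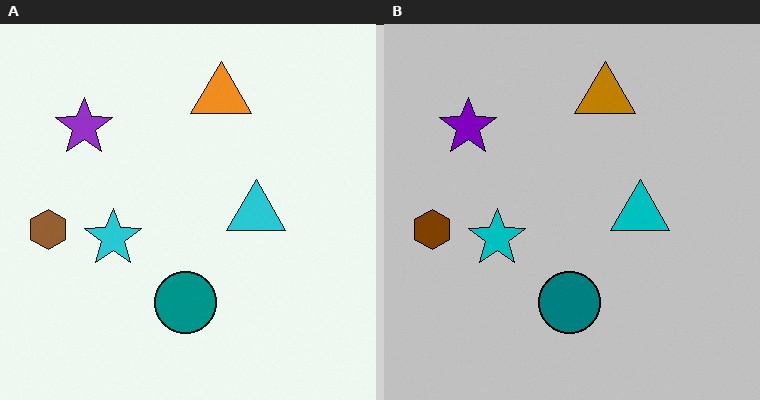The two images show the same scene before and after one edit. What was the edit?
The transformation is: aggressively posterized.

Each flat color has snapped to a coarser quantized level — most visibly, the near-white background has dropped to a flat grey.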